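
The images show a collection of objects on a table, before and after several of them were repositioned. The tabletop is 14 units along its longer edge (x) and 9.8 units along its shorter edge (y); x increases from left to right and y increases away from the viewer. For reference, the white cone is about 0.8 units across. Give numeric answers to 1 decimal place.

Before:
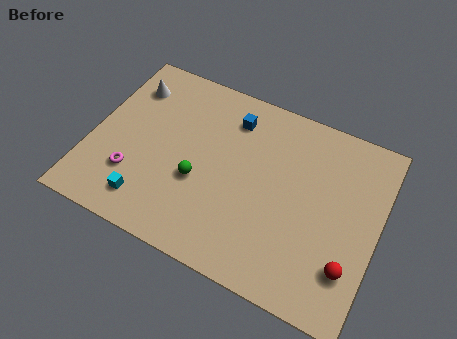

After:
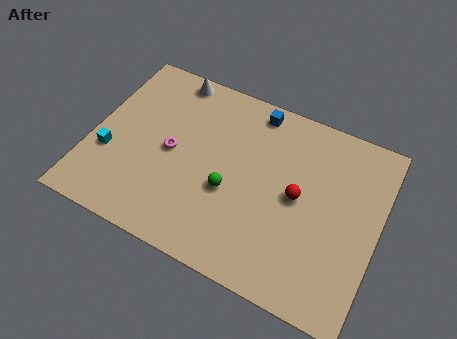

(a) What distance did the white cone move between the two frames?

2.3

The white cone moved from about (1.4, 7.6) to (3.3, 8.9), a distance of √(1.9² + 1.3²) ≈ 2.3.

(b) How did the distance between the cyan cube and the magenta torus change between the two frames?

+1.8

Before: roughly 1.4 units apart; after: 3.2. That's 1.8 units further apart.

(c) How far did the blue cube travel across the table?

1.3

From (6.5, 7.8) to (7.5, 8.7), the blue cube covered √(1.0² + 0.9²) ≈ 1.3 units.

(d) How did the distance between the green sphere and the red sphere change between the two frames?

-4.2

The distance was about 7.6 in the first image and 3.4 in the second, so they moved 4.2 units closer together.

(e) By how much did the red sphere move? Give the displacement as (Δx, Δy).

(-2.8, 2.5)

From the two frames, the red sphere sits at roughly (12.9, 2.5) before and (10.1, 5.0) after.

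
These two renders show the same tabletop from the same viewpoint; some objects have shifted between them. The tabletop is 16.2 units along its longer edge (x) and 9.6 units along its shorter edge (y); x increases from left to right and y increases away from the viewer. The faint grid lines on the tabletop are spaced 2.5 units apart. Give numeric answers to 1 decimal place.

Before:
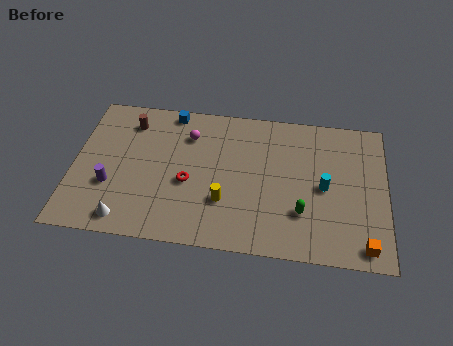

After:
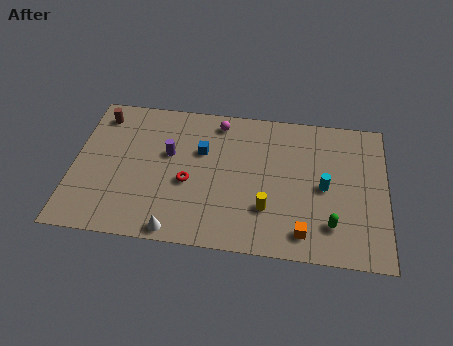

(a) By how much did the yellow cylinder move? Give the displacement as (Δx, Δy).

(2.2, -0.2)

From the two frames, the yellow cylinder sits at roughly (7.9, 3.0) before and (10.1, 2.8) after.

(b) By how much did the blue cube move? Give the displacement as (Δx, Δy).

(1.7, -2.5)

From the two frames, the blue cube sits at roughly (4.9, 8.7) before and (6.6, 6.2) after.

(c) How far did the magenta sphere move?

1.9

From (5.9, 7.2) to (7.4, 8.3), the magenta sphere covered √(1.5² + 1.1²) ≈ 1.9 units.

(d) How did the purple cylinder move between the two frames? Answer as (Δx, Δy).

(2.9, 2.5)

The purple cylinder started near (2.0, 3.3) and ended near (4.9, 5.8).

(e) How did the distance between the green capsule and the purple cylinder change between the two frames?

-0.7

The distance was about 9.9 in the first image and 9.2 in the second, so they moved 0.7 units closer together.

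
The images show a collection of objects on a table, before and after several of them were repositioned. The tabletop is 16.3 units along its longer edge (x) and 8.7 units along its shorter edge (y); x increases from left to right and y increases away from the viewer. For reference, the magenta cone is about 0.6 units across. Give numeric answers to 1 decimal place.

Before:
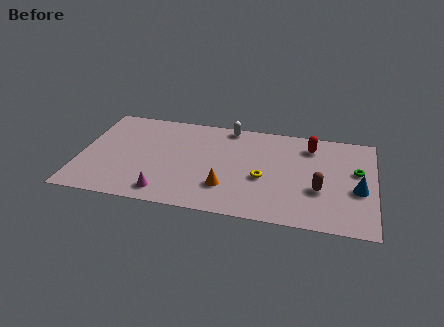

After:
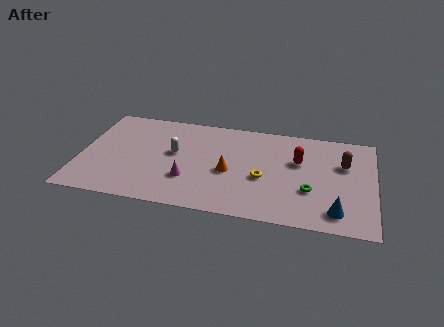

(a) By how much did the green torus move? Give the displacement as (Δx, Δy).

(-2.5, -2.2)

The green torus started near (15.3, 5.2) and ended near (12.8, 3.0).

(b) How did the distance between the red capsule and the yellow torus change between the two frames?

-1.5

Before: roughly 4.2 units apart; after: 2.7. That's 1.5 units closer together.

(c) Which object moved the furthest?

the white capsule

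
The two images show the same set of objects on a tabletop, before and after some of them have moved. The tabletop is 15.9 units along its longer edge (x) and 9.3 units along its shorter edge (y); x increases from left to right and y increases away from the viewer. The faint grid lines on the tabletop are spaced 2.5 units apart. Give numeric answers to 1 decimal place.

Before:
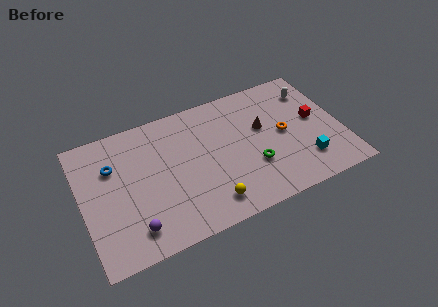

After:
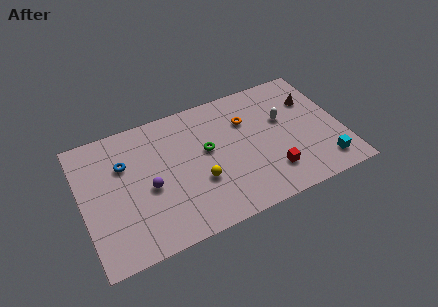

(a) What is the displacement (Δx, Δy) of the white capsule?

(-2.0, -1.5)

From the two frames, the white capsule sits at roughly (14.5, 7.2) before and (12.5, 5.7) after.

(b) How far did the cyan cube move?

1.3

The cyan cube moved from about (13.4, 2.2) to (14.5, 1.6), a distance of √(1.1² + 0.6²) ≈ 1.3.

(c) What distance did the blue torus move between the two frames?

0.7

The blue torus was near (2.0, 6.4) before and (2.7, 6.3) after, so it travelled √(0.7² + 0.1²) ≈ 0.7 units.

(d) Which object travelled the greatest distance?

the red cube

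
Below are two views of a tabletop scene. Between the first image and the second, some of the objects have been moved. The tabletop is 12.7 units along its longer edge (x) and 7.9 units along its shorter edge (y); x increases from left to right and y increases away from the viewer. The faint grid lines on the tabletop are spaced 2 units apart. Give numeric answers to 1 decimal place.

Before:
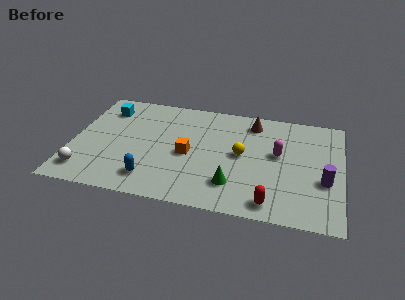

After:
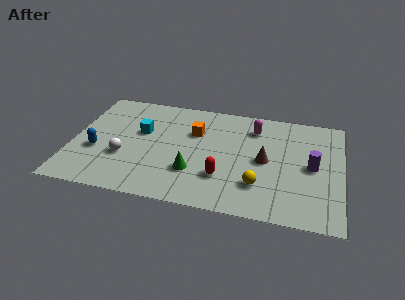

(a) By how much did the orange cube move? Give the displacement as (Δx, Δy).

(0.2, 1.7)

From the two frames, the orange cube sits at roughly (5.5, 3.6) before and (5.7, 5.3) after.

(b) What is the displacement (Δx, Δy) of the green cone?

(-1.9, 0.5)

The green cone started near (7.7, 1.9) and ended near (5.8, 2.4).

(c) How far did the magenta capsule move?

2.1

From (9.7, 4.5) to (8.5, 6.2), the magenta capsule covered √(1.2² + 1.7²) ≈ 2.1 units.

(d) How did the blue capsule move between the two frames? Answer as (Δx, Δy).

(-2.7, 1.5)

The blue capsule was at about (3.9, 1.5) and moved to about (1.2, 3.0).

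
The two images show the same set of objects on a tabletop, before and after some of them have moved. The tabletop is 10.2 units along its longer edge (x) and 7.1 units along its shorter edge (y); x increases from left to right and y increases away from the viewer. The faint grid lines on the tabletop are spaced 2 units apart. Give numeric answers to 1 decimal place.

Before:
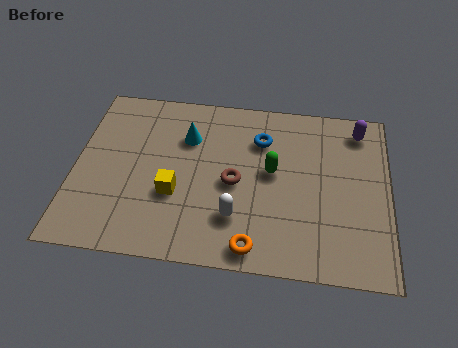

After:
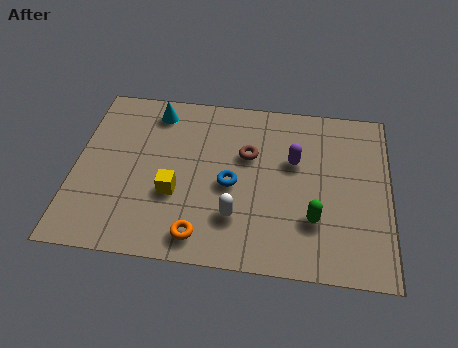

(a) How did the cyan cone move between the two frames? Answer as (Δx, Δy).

(-1.1, 1.0)

The cyan cone was at about (3.6, 5.0) and moved to about (2.5, 6.0).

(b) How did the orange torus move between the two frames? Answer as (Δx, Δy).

(-1.7, 0.2)

The orange torus started near (5.9, 0.8) and ended near (4.2, 1.0).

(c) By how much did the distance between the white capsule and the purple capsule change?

-2.6

They were about 5.7 units apart before and 3.1 after — 2.6 units closer together.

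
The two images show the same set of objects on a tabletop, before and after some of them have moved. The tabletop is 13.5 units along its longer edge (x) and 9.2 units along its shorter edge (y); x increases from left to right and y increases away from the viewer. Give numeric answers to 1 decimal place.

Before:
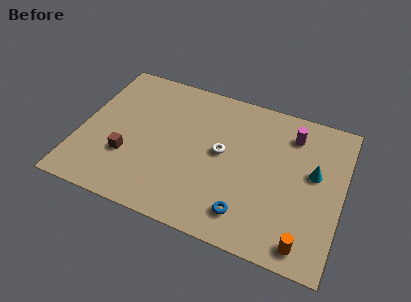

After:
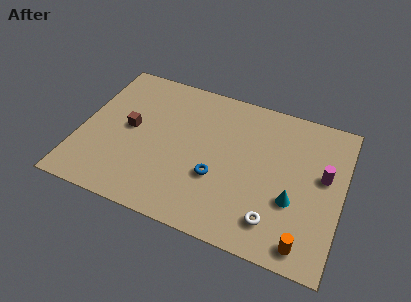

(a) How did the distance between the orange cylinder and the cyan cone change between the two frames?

-1.9

They were about 4.2 units apart before and 2.3 after — 1.9 units closer together.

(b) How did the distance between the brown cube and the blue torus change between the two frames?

-1.5

The distance was about 6.4 in the first image and 4.9 in the second, so they moved 1.5 units closer together.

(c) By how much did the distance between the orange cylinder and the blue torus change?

+2.1

Before: roughly 3.1 units apart; after: 5.2. That's 2.1 units further apart.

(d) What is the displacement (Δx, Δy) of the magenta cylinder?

(1.8, -2.0)

The magenta cylinder was at about (10.7, 7.3) and moved to about (12.5, 5.3).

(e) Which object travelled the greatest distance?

the white torus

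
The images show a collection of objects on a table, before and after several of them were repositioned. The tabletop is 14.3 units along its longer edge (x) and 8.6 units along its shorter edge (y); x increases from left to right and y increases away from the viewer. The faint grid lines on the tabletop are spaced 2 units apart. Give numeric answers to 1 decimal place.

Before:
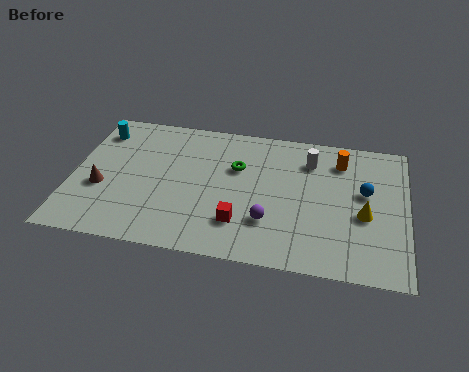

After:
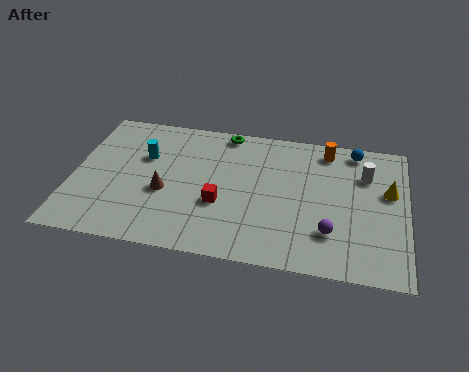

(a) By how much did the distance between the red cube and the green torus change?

+1.2

Before: roughly 3.4 units apart; after: 4.6. That's 1.2 units further apart.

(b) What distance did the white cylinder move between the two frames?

2.5

The white cylinder moved from about (10.1, 6.6) to (12.5, 6.1), a distance of √(2.4² + 0.5²) ≈ 2.5.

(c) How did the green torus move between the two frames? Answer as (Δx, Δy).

(-0.6, 2.2)

The green torus was at about (7.0, 5.6) and moved to about (6.4, 7.8).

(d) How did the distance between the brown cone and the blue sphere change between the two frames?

-2.3

Before: roughly 11.3 units apart; after: 9.0. That's 2.3 units closer together.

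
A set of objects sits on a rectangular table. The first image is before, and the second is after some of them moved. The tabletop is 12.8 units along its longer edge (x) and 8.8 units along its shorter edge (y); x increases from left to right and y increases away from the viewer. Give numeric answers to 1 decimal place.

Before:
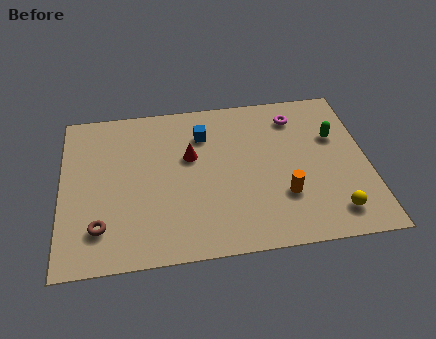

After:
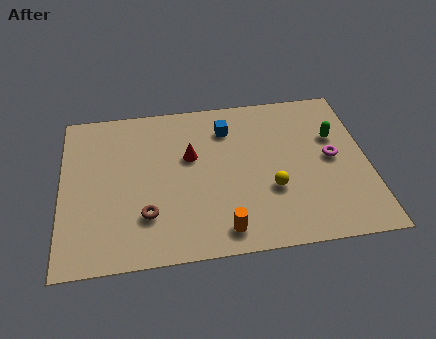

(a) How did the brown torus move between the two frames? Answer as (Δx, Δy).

(1.9, 0.4)

The brown torus started near (1.6, 2.0) and ended near (3.5, 2.4).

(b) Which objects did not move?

the green capsule and the red cone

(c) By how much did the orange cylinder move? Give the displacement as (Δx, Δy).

(-2.6, -1.5)

The orange cylinder was at about (9.2, 2.7) and moved to about (6.6, 1.2).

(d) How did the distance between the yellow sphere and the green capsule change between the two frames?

-0.4

They were about 4.2 units apart before and 3.8 after — 0.4 units closer together.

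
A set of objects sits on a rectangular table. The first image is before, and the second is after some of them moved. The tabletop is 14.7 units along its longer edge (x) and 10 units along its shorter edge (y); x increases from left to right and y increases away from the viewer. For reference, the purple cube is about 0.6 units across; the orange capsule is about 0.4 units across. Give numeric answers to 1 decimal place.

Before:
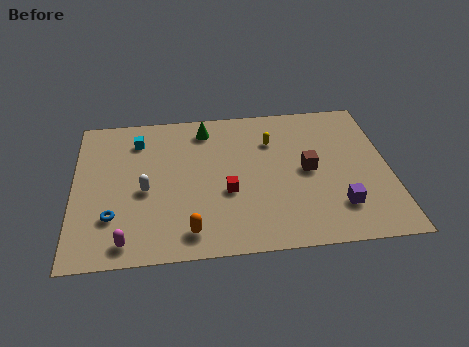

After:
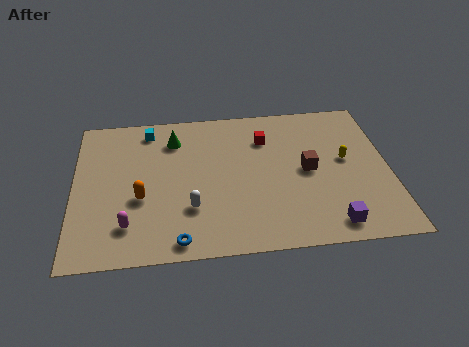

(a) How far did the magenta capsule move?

1.0

The magenta capsule was near (2.4, 1.2) before and (2.5, 2.2) after, so it travelled √(0.1² + 1.0²) ≈ 1.0 units.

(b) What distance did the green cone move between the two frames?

1.6

The green cone was near (6.2, 8.4) before and (4.7, 7.8) after, so it travelled √(1.5² + 0.6²) ≈ 1.6 units.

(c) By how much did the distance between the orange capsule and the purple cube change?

+2.1

They were about 7.0 units apart before and 9.1 after — 2.1 units further apart.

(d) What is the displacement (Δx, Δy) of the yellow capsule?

(3.4, -1.7)

The yellow capsule started near (9.3, 7.2) and ended near (12.7, 5.5).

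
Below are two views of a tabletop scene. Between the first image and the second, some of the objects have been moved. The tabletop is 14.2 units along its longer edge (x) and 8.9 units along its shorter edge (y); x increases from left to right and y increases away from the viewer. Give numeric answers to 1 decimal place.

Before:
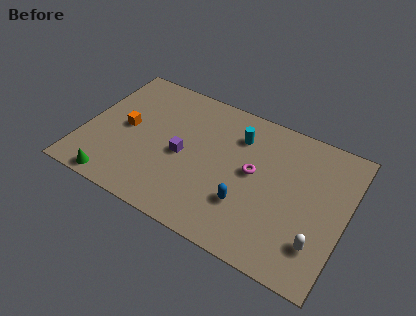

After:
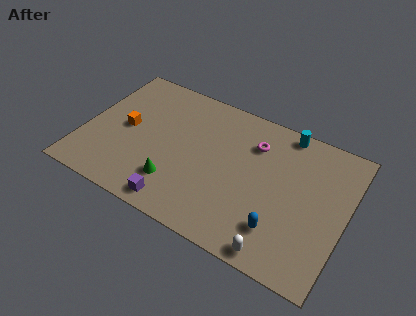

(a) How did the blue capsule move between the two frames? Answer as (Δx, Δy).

(1.9, -0.6)

From the two frames, the blue capsule sits at roughly (9.1, 2.7) before and (11.0, 2.1) after.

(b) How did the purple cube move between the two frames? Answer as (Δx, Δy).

(0.2, -3.1)

From the two frames, the purple cube sits at roughly (5.4, 4.1) before and (5.6, 1.0) after.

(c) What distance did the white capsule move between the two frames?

2.4

The white capsule was near (13.0, 2.2) before and (11.1, 0.8) after, so it travelled √(1.9² + 1.4²) ≈ 2.4 units.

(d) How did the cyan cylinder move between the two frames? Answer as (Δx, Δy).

(2.4, 1.4)

The cyan cylinder started near (8.1, 6.7) and ended near (10.5, 8.1).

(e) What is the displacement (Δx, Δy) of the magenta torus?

(-0.2, 1.8)

The magenta torus started near (9.2, 4.8) and ended near (9.0, 6.6).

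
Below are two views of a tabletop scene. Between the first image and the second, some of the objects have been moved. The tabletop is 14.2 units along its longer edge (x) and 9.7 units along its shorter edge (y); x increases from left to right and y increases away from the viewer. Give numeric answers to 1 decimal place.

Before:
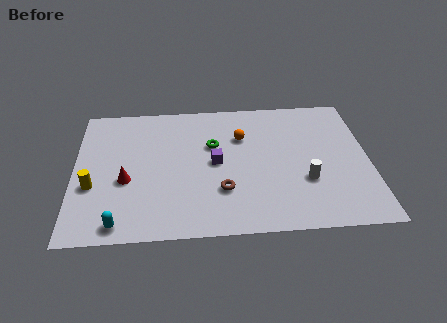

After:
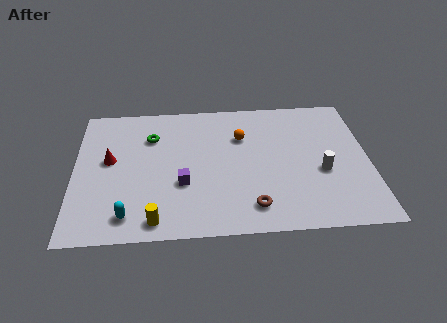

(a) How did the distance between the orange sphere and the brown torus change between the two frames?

+1.1

The distance was about 3.9 in the first image and 5.0 in the second, so they moved 1.1 units further apart.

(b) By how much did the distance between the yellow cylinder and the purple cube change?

-3.3

They were about 6.0 units apart before and 2.7 after — 3.3 units closer together.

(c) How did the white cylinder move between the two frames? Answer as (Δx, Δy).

(0.8, 0.6)

The white cylinder was at about (11.1, 3.3) and moved to about (11.9, 3.9).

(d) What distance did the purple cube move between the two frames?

2.1

The purple cube moved from about (6.8, 4.9) to (5.2, 3.5), a distance of √(1.6² + 1.4²) ≈ 2.1.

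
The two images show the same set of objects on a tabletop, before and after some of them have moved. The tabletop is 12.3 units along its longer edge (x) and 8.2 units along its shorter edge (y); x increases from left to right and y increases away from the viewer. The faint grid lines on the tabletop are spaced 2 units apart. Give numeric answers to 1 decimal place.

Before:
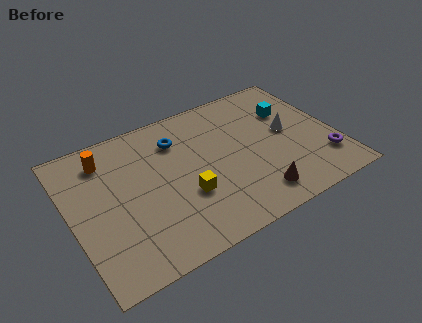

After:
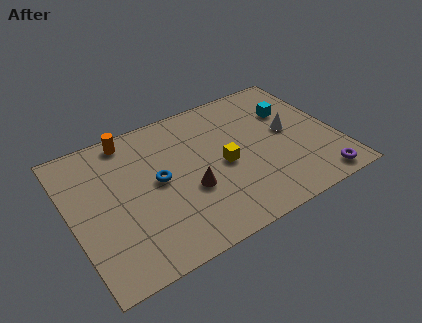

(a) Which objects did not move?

the cyan cube and the white cone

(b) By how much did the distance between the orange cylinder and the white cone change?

-0.9

They were about 8.6 units apart before and 7.7 after — 0.9 units closer together.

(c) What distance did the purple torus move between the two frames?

1.2

The purple torus moved from about (11.5, 2.0) to (11.0, 0.9), a distance of √(0.5² + 1.1²) ≈ 1.2.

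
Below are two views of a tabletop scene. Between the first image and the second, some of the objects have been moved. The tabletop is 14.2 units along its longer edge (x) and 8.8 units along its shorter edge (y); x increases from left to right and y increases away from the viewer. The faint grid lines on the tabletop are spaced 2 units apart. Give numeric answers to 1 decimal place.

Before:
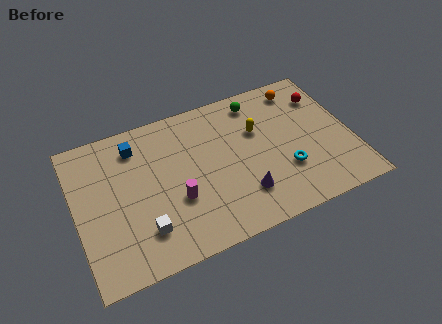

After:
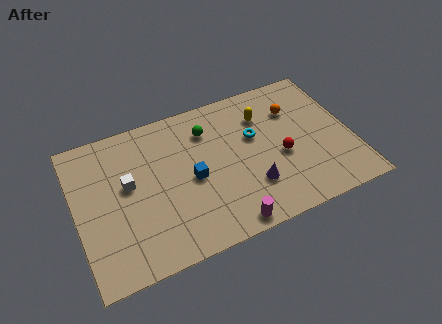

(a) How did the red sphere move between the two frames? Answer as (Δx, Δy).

(-2.6, -2.9)

From the two frames, the red sphere sits at roughly (13.1, 6.6) before and (10.5, 3.7) after.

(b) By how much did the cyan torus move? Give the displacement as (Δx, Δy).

(-1.3, 2.6)

From the two frames, the cyan torus sits at roughly (10.6, 2.8) before and (9.3, 5.4) after.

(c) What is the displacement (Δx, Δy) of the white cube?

(-0.5, 2.9)

The white cube started near (3.2, 2.1) and ended near (2.7, 5.0).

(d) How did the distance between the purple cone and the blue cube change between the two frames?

-3.7

They were about 7.0 units apart before and 3.3 after — 3.7 units closer together.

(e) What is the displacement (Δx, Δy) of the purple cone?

(0.5, 0.3)

From the two frames, the purple cone sits at roughly (8.3, 2.2) before and (8.8, 2.5) after.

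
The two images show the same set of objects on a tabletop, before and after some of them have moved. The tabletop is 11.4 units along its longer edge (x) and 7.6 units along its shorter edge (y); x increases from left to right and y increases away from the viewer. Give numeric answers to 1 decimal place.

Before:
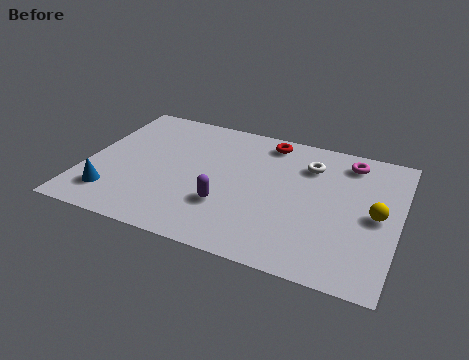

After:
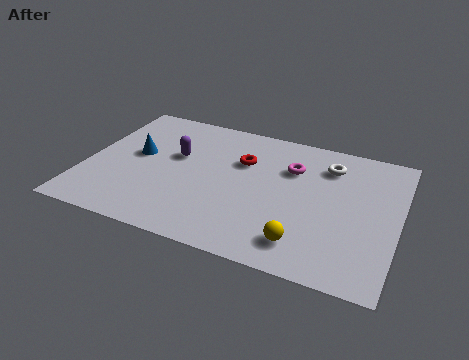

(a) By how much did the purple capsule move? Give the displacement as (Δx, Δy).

(-2.1, 2.2)

The purple capsule was at about (5.3, 2.4) and moved to about (3.2, 4.6).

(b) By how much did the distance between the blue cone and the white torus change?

-0.8

Before: roughly 7.9 units apart; after: 7.1. That's 0.8 units closer together.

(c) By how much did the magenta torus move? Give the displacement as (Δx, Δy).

(-2.0, -1.1)

The magenta torus was at about (9.4, 6.4) and moved to about (7.4, 5.3).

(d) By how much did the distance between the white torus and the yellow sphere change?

+1.2

Before: roughly 3.3 units apart; after: 4.5. That's 1.2 units further apart.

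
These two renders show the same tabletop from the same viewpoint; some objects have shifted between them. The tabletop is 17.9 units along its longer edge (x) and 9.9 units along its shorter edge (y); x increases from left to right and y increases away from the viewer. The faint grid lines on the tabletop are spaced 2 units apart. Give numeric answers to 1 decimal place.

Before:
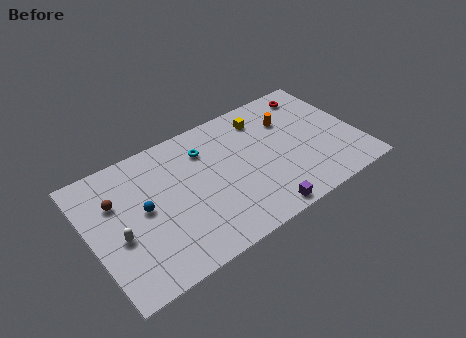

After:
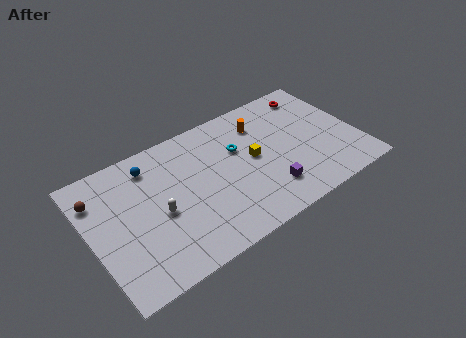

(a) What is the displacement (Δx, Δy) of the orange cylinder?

(-1.8, 0.6)

From the two frames, the orange cylinder sits at roughly (13.7, 7.0) before and (11.9, 7.6) after.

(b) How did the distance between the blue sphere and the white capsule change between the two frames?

+1.6

The distance was about 2.1 in the first image and 3.7 in the second, so they moved 1.6 units further apart.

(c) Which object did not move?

the red torus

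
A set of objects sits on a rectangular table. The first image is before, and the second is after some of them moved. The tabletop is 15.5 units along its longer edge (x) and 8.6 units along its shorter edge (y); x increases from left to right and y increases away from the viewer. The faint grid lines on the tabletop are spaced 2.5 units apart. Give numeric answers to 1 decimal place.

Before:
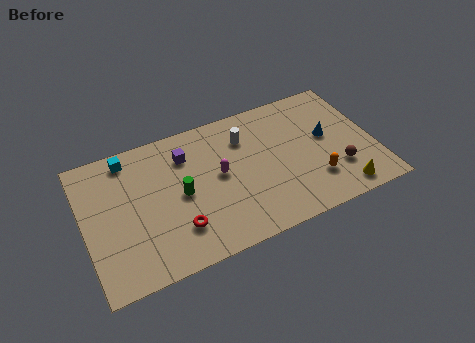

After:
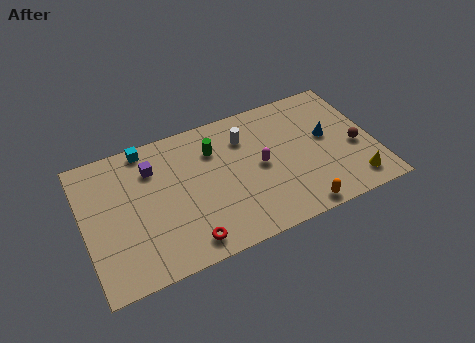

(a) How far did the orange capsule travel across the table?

1.9

The orange capsule was near (12.1, 2.3) before and (11.0, 0.8) after, so it travelled √(1.1² + 1.5²) ≈ 1.9 units.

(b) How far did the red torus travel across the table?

1.1

The red torus moved from about (4.7, 2.2) to (5.1, 1.2), a distance of √(0.4² + 1.0²) ≈ 1.1.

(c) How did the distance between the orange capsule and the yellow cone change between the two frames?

+1.4

They were about 1.8 units apart before and 3.2 after — 1.4 units further apart.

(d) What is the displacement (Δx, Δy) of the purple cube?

(-1.8, -0.1)

The purple cube was at about (5.6, 6.5) and moved to about (3.8, 6.4).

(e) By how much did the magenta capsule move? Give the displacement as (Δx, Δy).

(2.2, -0.3)

From the two frames, the magenta capsule sits at roughly (7.2, 4.6) before and (9.4, 4.3) after.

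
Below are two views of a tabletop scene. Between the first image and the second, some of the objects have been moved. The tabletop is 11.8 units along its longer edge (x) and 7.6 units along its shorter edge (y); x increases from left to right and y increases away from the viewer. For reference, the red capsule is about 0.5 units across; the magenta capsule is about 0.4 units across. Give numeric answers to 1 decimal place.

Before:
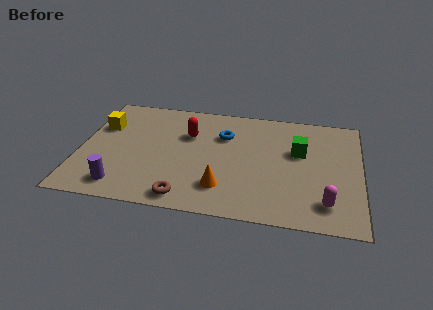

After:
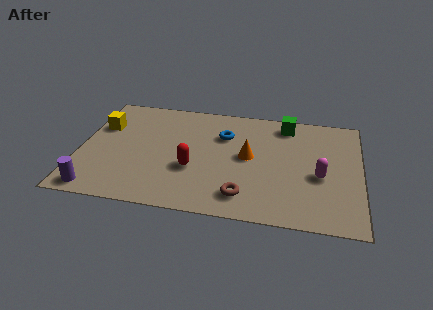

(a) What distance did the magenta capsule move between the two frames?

1.7

The magenta capsule was near (10.4, 1.5) before and (10.1, 3.2) after, so it travelled √(0.3² + 1.7²) ≈ 1.7 units.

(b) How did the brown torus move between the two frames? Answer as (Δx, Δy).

(2.4, 0.5)

From the two frames, the brown torus sits at roughly (4.6, 0.9) before and (7.0, 1.4) after.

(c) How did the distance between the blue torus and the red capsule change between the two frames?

+1.3

The distance was about 1.5 in the first image and 2.8 in the second, so they moved 1.3 units further apart.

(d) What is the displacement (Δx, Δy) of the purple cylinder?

(-1.0, -0.4)

From the two frames, the purple cylinder sits at roughly (1.9, 1.2) before and (0.9, 0.8) after.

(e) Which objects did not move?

the blue torus and the yellow cube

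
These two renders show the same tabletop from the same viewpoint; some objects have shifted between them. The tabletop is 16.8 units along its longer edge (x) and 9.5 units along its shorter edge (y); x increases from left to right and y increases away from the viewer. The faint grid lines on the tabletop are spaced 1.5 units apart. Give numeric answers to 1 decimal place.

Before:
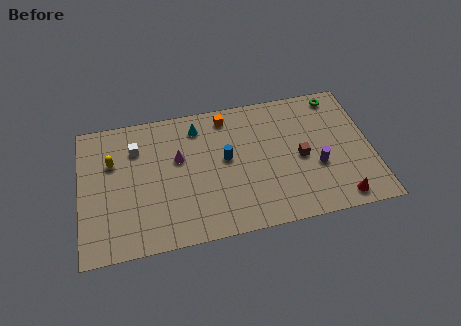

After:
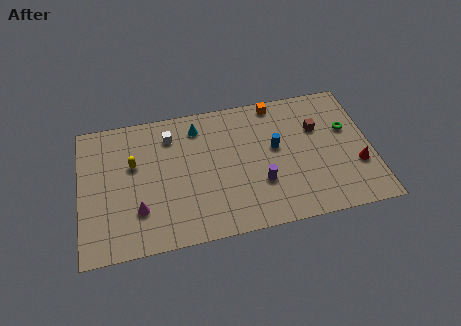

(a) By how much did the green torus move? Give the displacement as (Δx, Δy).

(0.4, -2.5)

From the two frames, the green torus sits at roughly (15.1, 8.4) before and (15.5, 5.9) after.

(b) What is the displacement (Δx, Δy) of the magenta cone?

(-2.4, -3.1)

The magenta cone started near (5.7, 5.8) and ended near (3.3, 2.7).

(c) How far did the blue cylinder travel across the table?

2.9

The blue cylinder was near (8.4, 5.2) before and (11.3, 5.4) after, so it travelled √(2.9² + 0.2²) ≈ 2.9 units.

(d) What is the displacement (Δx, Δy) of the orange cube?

(2.9, 0.4)

From the two frames, the orange cube sits at roughly (8.6, 8.2) before and (11.5, 8.6) after.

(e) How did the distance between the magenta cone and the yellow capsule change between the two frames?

-0.6

Before: roughly 3.8 units apart; after: 3.2. That's 0.6 units closer together.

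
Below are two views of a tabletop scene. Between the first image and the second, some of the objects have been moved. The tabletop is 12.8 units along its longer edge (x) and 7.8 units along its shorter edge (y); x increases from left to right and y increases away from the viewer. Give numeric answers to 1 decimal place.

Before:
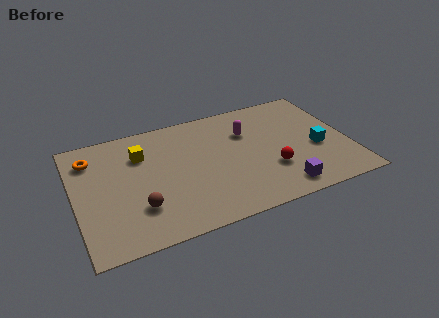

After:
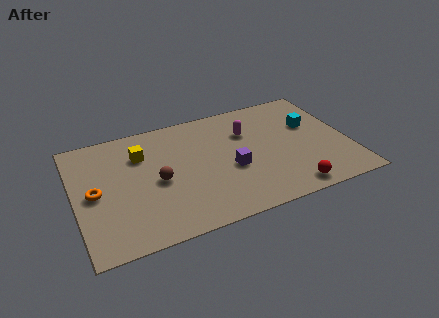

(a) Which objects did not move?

the yellow cube and the magenta capsule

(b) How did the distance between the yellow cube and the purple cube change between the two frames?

-2.9

Before: roughly 7.6 units apart; after: 4.7. That's 2.9 units closer together.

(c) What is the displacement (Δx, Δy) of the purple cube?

(-2.1, 2.1)

From the two frames, the purple cube sits at roughly (9.3, 1.1) before and (7.2, 3.2) after.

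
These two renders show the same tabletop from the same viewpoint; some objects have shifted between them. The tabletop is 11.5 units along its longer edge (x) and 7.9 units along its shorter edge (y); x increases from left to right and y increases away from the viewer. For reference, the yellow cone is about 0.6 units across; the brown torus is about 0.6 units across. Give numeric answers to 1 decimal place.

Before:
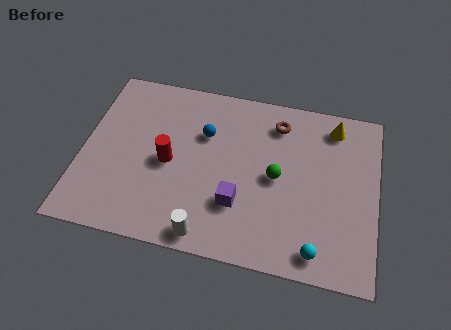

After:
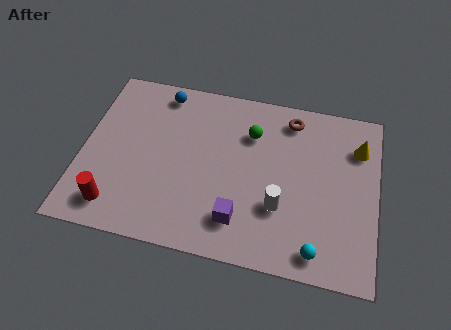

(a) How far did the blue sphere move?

2.4

From (4.7, 5.3) to (2.9, 6.9), the blue sphere covered √(1.8² + 1.6²) ≈ 2.4 units.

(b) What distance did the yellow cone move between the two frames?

1.3

The yellow cone was near (9.7, 6.7) before and (10.7, 5.9) after, so it travelled √(1.0² + 0.8²) ≈ 1.3 units.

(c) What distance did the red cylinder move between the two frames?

3.1

The red cylinder moved from about (3.4, 3.7) to (1.5, 1.3), a distance of √(1.9² + 2.4²) ≈ 3.1.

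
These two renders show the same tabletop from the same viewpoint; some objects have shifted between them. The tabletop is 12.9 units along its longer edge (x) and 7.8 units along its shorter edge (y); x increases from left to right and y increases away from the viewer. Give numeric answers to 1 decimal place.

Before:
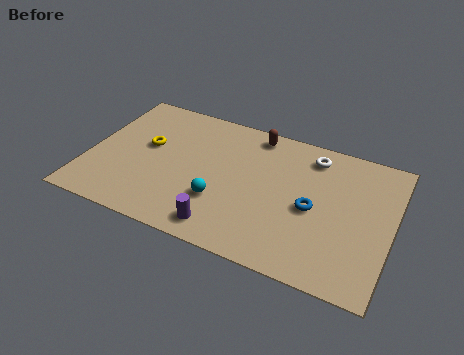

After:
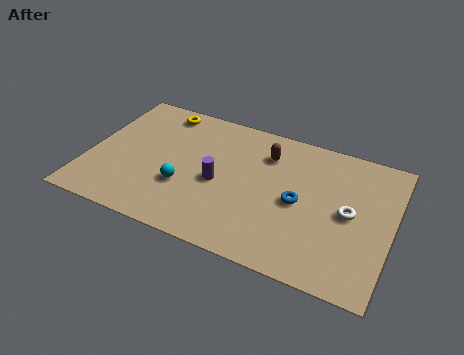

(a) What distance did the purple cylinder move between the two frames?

2.5

The purple cylinder was near (6.1, 1.1) before and (5.6, 3.5) after, so it travelled √(0.5² + 2.4²) ≈ 2.5 units.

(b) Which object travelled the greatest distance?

the white torus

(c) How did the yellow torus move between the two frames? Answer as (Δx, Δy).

(0.3, 2.3)

The yellow torus was at about (2.4, 4.5) and moved to about (2.7, 6.8).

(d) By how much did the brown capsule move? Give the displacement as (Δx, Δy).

(0.6, -1.0)

From the two frames, the brown capsule sits at roughly (6.8, 6.9) before and (7.4, 5.9) after.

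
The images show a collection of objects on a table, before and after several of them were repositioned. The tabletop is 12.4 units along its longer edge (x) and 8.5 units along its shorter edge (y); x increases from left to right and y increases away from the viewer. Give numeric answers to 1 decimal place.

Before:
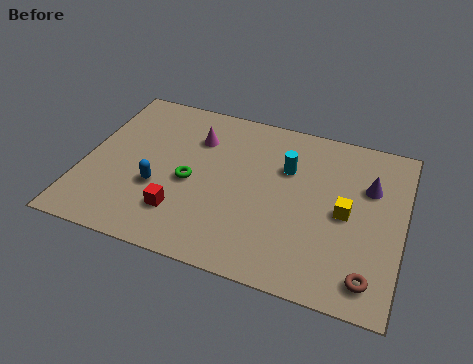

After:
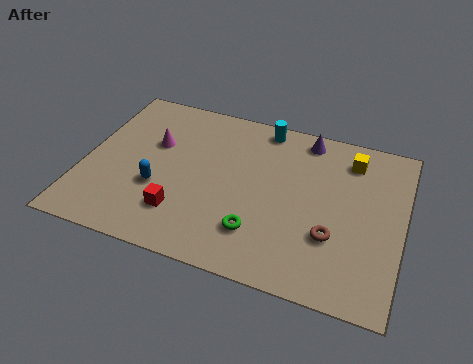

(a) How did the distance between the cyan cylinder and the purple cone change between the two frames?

-1.5

They were about 3.2 units apart before and 1.7 after — 1.5 units closer together.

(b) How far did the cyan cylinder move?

2.2

The cyan cylinder moved from about (7.8, 5.7) to (6.7, 7.6), a distance of √(1.1² + 1.9²) ≈ 2.2.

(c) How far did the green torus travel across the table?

3.3

From (4.2, 3.8) to (7.0, 2.1), the green torus covered √(2.8² + 1.7²) ≈ 3.3 units.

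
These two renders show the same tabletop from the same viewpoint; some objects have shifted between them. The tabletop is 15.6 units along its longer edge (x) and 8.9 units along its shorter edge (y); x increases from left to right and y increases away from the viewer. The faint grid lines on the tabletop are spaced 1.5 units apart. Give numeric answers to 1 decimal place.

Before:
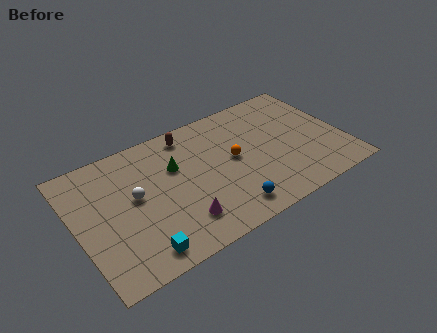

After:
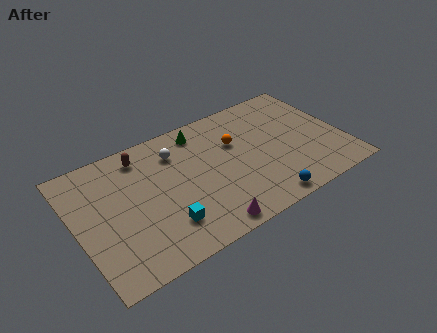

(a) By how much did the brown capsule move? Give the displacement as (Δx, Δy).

(-2.8, -0.2)

The brown capsule was at about (7.0, 7.7) and moved to about (4.2, 7.5).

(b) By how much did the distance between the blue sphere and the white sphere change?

+1.2

The distance was about 6.0 in the first image and 7.2 in the second, so they moved 1.2 units further apart.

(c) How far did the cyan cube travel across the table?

1.9

The cyan cube was near (3.1, 1.2) before and (4.7, 2.2) after, so it travelled √(1.6² + 1.0²) ≈ 1.9 units.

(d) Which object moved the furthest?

the white sphere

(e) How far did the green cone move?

2.5

The green cone was near (5.9, 5.8) before and (7.7, 7.6) after, so it travelled √(1.8² + 1.8²) ≈ 2.5 units.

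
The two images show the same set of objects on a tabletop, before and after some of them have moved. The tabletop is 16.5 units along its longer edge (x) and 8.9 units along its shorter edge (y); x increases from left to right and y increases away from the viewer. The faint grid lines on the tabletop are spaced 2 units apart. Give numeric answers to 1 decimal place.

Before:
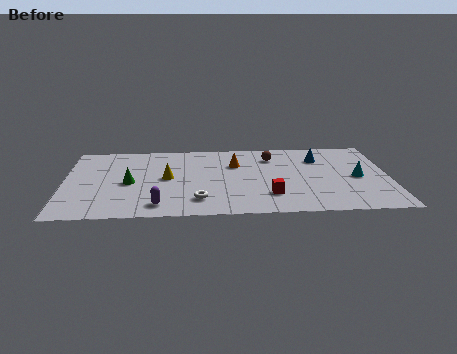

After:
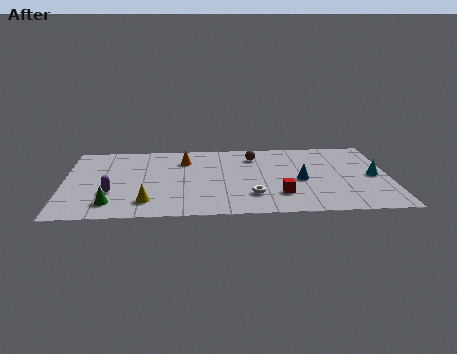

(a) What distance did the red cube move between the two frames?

0.5

The red cube was near (10.4, 2.3) before and (10.9, 2.3) after, so it travelled √(0.5² + 0.0²) ≈ 0.5 units.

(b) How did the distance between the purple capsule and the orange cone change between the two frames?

-0.9

They were about 6.1 units apart before and 5.2 after — 0.9 units closer together.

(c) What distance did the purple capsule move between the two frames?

2.9

From (4.8, 1.4) to (2.4, 3.0), the purple capsule covered √(2.4² + 1.6²) ≈ 2.9 units.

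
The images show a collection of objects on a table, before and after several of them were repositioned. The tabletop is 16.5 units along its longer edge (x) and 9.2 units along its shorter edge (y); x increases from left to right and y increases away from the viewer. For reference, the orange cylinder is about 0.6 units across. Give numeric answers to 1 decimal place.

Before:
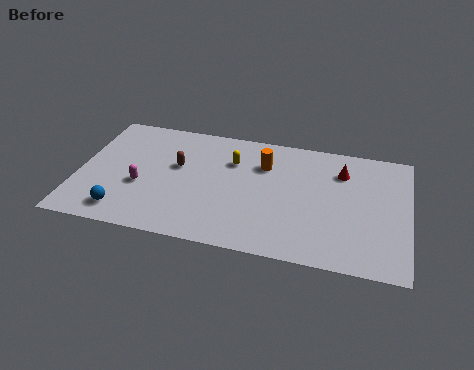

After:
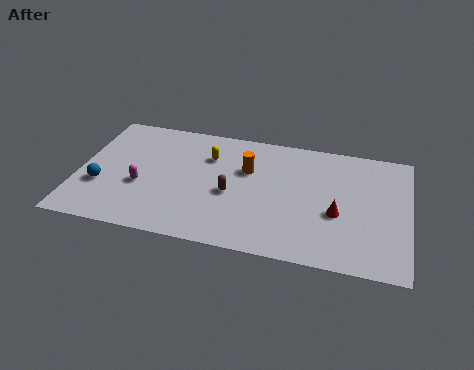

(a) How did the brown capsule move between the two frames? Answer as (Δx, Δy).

(2.8, -1.5)

From the two frames, the brown capsule sits at roughly (4.9, 5.5) before and (7.7, 4.0) after.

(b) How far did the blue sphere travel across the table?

2.1

The blue sphere was near (2.5, 1.5) before and (1.2, 3.2) after, so it travelled √(1.3² + 1.7²) ≈ 2.1 units.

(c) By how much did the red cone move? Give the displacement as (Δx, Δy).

(-0.1, -3.2)

From the two frames, the red cone sits at roughly (13.1, 6.9) before and (13.0, 3.7) after.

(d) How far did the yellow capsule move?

1.2

From (7.6, 6.5) to (6.4, 6.6), the yellow capsule covered √(1.2² + 0.1²) ≈ 1.2 units.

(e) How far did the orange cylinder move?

1.0

From (9.2, 6.6) to (8.4, 6.0), the orange cylinder covered √(0.8² + 0.6²) ≈ 1.0 units.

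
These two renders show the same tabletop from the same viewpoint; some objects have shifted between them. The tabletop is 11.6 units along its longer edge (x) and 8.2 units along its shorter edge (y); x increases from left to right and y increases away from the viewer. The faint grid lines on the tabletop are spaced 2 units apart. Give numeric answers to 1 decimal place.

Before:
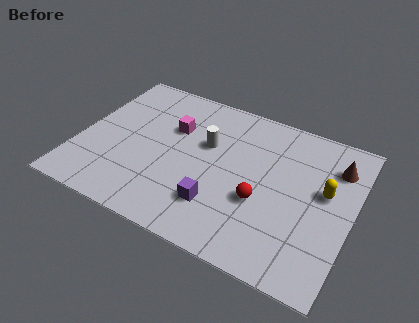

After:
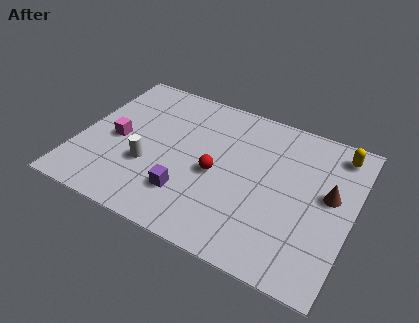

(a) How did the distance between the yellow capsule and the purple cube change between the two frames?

+2.7

They were about 4.9 units apart before and 7.6 after — 2.7 units further apart.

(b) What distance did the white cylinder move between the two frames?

3.1

From (5.3, 5.1) to (3.1, 2.9), the white cylinder covered √(2.2² + 2.2²) ≈ 3.1 units.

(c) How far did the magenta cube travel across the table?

2.7

The magenta cube moved from about (3.8, 5.4) to (1.6, 3.8), a distance of √(2.2² + 1.6²) ≈ 2.7.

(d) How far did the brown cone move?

1.6

The brown cone was near (10.7, 6.2) before and (10.6, 4.6) after, so it travelled √(0.1² + 1.6²) ≈ 1.6 units.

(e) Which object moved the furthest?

the white cylinder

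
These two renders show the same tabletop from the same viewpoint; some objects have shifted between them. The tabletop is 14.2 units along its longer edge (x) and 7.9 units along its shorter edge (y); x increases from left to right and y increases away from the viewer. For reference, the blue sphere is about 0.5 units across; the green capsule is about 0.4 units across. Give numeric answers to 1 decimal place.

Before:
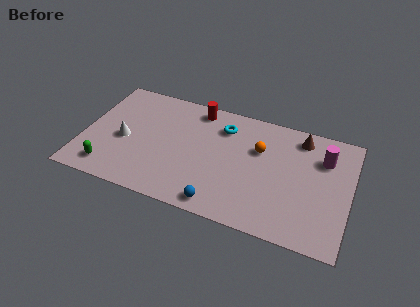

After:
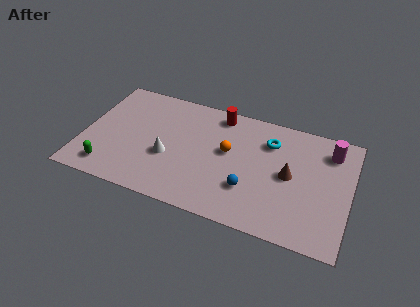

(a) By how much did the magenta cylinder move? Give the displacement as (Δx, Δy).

(0.3, 0.6)

From the two frames, the magenta cylinder sits at roughly (12.7, 5.7) before and (13.0, 6.3) after.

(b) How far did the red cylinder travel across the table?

1.2

From (5.8, 6.9) to (7.0, 6.9), the red cylinder covered √(1.2² + 0.0²) ≈ 1.2 units.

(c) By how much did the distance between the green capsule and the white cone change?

+1.2

Before: roughly 2.3 units apart; after: 3.5. That's 1.2 units further apart.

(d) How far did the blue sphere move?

2.1

The blue sphere was near (7.6, 0.9) before and (9.0, 2.4) after, so it travelled √(1.4² + 1.5²) ≈ 2.1 units.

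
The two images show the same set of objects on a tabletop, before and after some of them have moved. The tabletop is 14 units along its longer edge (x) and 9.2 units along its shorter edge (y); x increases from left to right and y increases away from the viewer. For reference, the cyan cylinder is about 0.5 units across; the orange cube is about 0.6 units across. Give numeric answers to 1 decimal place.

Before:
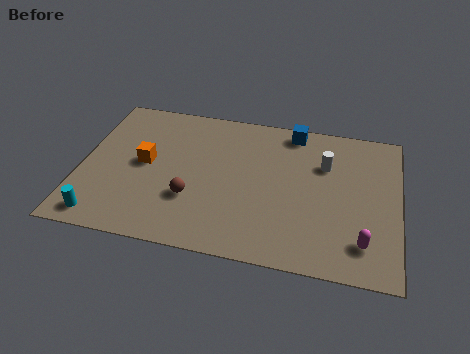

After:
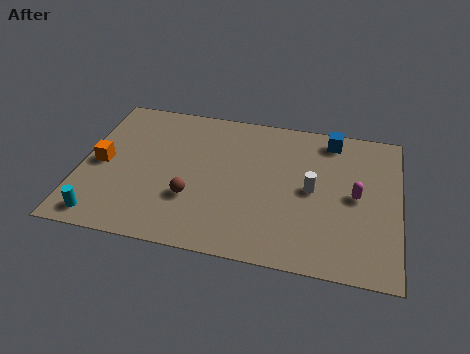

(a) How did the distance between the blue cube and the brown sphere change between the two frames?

+1.0

Before: roughly 6.7 units apart; after: 7.7. That's 1.0 units further apart.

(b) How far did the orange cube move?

1.9

The orange cube moved from about (2.8, 4.8) to (0.9, 4.4), a distance of √(1.9² + 0.4²) ≈ 1.9.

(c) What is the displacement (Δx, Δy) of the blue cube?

(1.7, -0.2)

The blue cube started near (9.2, 8.2) and ended near (10.9, 8.0).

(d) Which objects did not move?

the brown sphere and the cyan cylinder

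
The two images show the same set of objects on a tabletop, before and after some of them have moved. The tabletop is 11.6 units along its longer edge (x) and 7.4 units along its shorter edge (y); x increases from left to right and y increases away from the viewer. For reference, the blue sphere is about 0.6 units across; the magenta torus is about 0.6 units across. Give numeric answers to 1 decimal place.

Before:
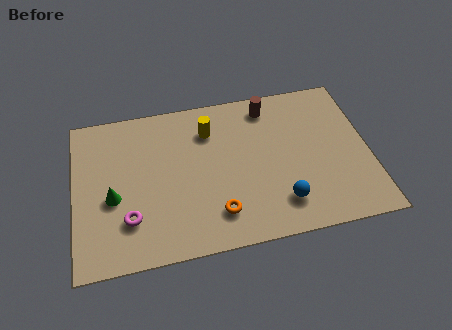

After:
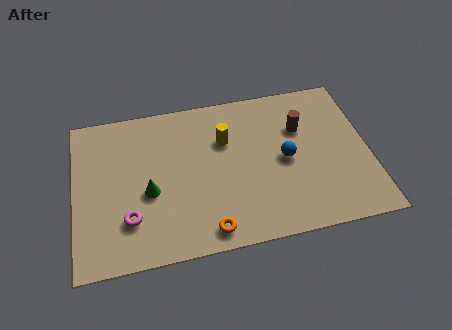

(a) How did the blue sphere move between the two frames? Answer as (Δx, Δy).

(0.3, 2.0)

From the two frames, the blue sphere sits at roughly (8.0, 1.6) before and (8.3, 3.6) after.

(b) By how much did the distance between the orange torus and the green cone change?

-1.2

Before: roughly 4.3 units apart; after: 3.1. That's 1.2 units closer together.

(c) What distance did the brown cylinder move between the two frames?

1.8

From (7.8, 6.3) to (9.0, 5.0), the brown cylinder covered √(1.2² + 1.3²) ≈ 1.8 units.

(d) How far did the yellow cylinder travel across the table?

0.8

The yellow cylinder was near (5.4, 5.6) before and (6.0, 5.0) after, so it travelled √(0.6² + 0.6²) ≈ 0.8 units.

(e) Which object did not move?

the magenta torus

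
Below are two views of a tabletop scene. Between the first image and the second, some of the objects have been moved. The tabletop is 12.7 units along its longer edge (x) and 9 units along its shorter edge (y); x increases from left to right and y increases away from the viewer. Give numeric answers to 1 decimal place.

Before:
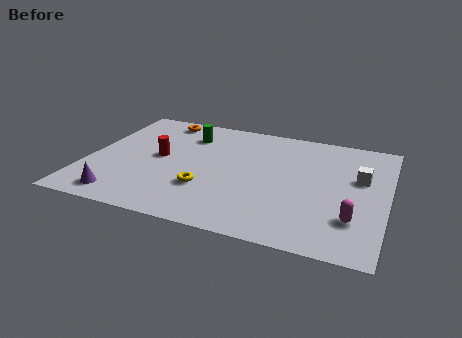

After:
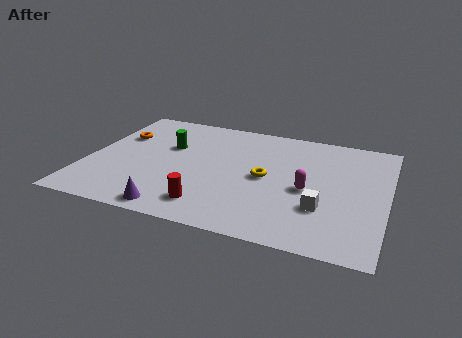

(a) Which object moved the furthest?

the red cylinder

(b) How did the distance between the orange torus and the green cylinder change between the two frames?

+0.6

They were about 1.6 units apart before and 2.2 after — 0.6 units further apart.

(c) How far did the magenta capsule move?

2.6

The magenta capsule moved from about (11.4, 2.4) to (9.4, 4.0), a distance of √(2.0² + 1.6²) ≈ 2.6.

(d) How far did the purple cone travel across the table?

2.3

The purple cone moved from about (1.8, 1.2) to (4.1, 0.9), a distance of √(2.3² + 0.3²) ≈ 2.3.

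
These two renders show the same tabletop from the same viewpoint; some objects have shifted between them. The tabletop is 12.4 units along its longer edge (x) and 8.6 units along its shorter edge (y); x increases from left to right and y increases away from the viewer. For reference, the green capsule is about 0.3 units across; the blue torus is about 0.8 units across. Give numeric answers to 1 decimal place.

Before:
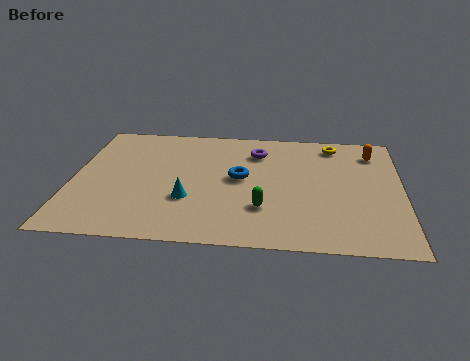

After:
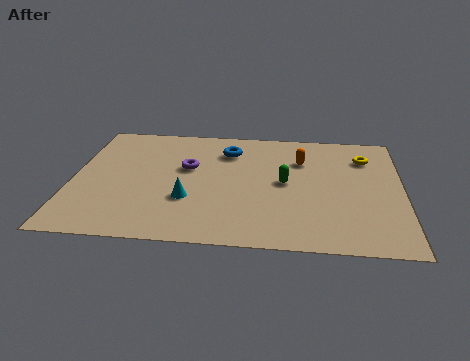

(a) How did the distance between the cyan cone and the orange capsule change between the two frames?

-2.7

They were about 8.0 units apart before and 5.3 after — 2.7 units closer together.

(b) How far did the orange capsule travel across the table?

2.8

The orange capsule moved from about (11.3, 6.9) to (8.6, 6.1), a distance of √(2.7² + 0.8²) ≈ 2.8.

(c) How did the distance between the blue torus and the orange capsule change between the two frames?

-2.7

The distance was about 5.5 in the first image and 2.8 in the second, so they moved 2.7 units closer together.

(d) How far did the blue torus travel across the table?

2.1

The blue torus was near (6.3, 4.6) before and (5.8, 6.6) after, so it travelled √(0.5² + 2.0²) ≈ 2.1 units.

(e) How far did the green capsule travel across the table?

2.1

From (7.2, 2.5) to (8.0, 4.4), the green capsule covered √(0.8² + 1.9²) ≈ 2.1 units.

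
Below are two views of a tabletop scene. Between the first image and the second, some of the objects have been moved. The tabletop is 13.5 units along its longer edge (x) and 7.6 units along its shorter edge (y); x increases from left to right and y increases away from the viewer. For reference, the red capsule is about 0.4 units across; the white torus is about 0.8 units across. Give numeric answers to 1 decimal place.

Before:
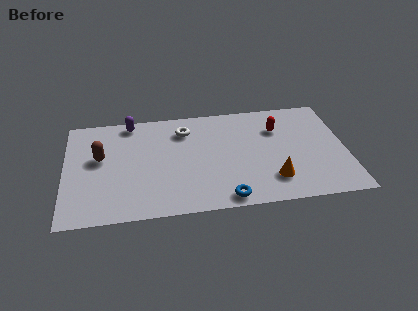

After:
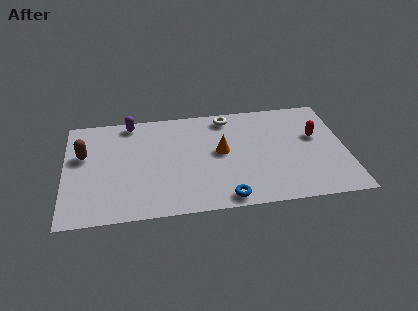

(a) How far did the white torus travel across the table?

2.2

From (5.8, 5.9) to (7.9, 6.6), the white torus covered √(2.1² + 0.7²) ≈ 2.2 units.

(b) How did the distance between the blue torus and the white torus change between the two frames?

+0.4

Before: roughly 5.4 units apart; after: 5.8. That's 0.4 units further apart.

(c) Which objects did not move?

the blue torus and the purple capsule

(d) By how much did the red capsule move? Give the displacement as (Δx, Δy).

(1.8, -0.8)

The red capsule was at about (10.3, 5.4) and moved to about (12.1, 4.6).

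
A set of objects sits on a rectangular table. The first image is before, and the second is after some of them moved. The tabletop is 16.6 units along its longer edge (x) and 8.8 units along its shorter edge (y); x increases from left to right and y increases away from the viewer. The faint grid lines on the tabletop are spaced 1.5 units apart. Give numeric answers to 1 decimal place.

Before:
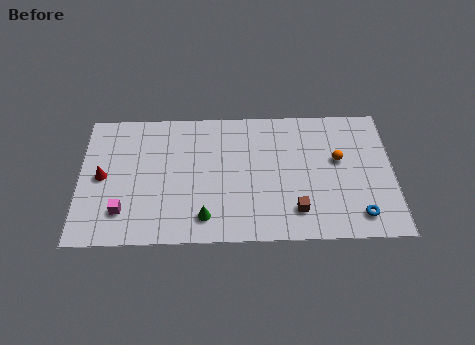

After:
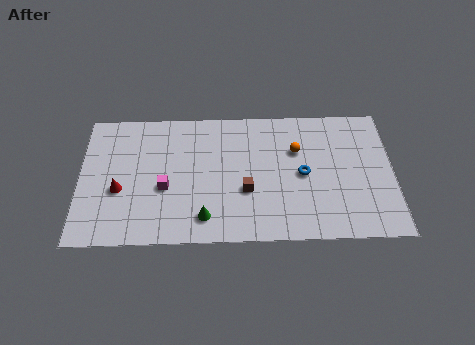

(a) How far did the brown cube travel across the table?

3.0

From (11.4, 1.9) to (8.8, 3.3), the brown cube covered √(2.6² + 1.4²) ≈ 3.0 units.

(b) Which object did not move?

the green cone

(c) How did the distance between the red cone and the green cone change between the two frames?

-1.2

Before: roughly 6.1 units apart; after: 4.9. That's 1.2 units closer together.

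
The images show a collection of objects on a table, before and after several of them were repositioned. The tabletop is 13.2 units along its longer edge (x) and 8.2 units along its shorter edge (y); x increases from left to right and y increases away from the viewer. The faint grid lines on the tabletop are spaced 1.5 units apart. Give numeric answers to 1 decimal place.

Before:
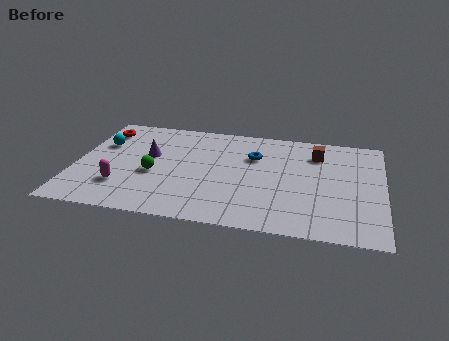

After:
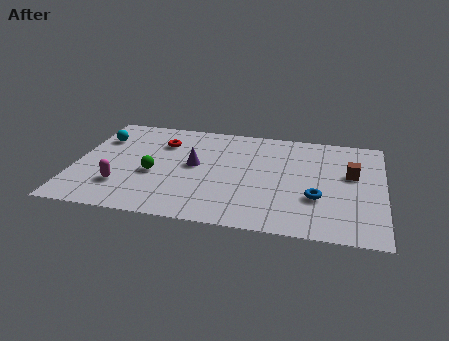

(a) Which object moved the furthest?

the blue torus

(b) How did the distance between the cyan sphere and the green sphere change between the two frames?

+0.4

Before: roughly 3.1 units apart; after: 3.5. That's 0.4 units further apart.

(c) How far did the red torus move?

2.8

The red torus was near (0.9, 6.6) before and (3.6, 6.0) after, so it travelled √(2.7² + 0.6²) ≈ 2.8 units.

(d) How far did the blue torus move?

4.0

From (7.6, 5.6) to (10.4, 2.8), the blue torus covered √(2.8² + 2.8²) ≈ 4.0 units.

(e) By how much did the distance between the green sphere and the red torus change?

-1.5

They were about 4.1 units apart before and 2.6 after — 1.5 units closer together.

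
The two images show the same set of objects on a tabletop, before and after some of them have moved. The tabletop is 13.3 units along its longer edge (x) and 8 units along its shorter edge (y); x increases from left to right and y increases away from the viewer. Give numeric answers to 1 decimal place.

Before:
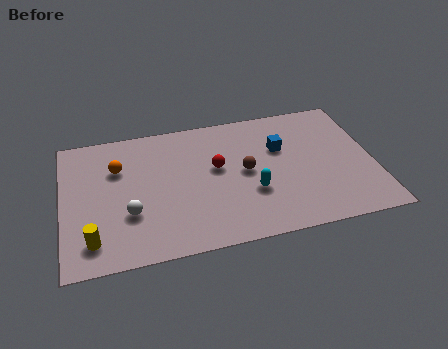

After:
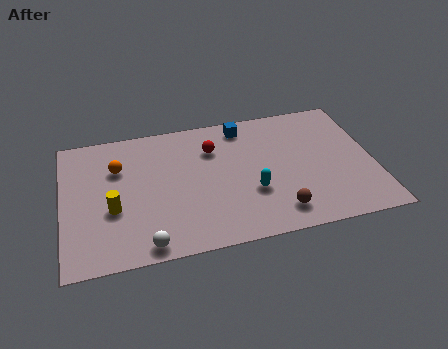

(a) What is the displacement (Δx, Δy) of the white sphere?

(0.6, -1.9)

The white sphere was at about (2.8, 2.7) and moved to about (3.4, 0.8).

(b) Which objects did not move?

the cyan capsule and the orange sphere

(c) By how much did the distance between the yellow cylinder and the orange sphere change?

-1.8

The distance was about 4.2 in the first image and 2.4 in the second, so they moved 1.8 units closer together.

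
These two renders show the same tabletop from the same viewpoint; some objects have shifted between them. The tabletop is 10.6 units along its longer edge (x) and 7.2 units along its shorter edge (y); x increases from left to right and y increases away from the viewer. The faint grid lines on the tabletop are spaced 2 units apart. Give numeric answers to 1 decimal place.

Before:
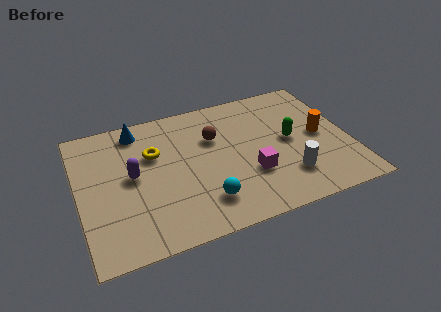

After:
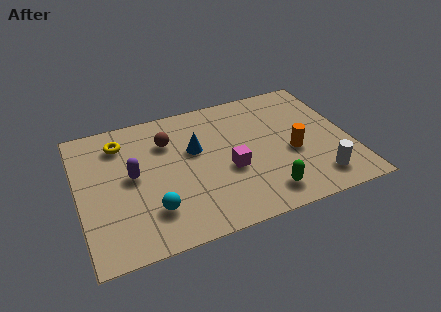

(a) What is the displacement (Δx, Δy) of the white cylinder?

(1.1, -0.5)

The white cylinder started near (8.0, 1.8) and ended near (9.1, 1.3).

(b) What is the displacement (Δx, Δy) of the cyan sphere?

(-2.0, 0.2)

The cyan sphere was at about (4.7, 1.6) and moved to about (2.7, 1.8).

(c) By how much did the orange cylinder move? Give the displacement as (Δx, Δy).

(-1.2, -0.6)

From the two frames, the orange cylinder sits at roughly (9.5, 3.6) before and (8.3, 3.0) after.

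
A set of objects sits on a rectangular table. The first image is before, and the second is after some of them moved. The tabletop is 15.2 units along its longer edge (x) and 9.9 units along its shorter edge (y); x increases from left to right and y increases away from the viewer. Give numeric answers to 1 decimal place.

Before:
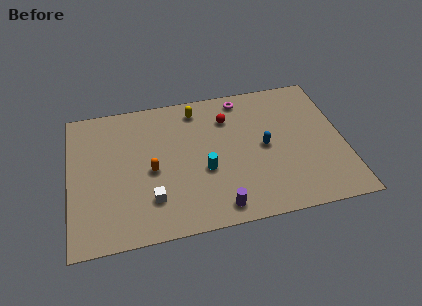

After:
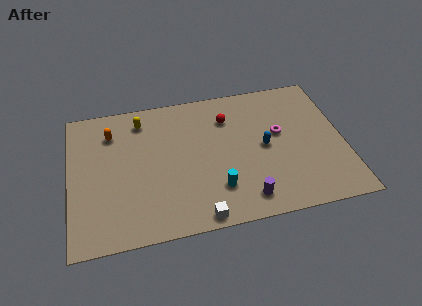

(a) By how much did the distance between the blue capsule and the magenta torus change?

-2.7

They were about 3.9 units apart before and 1.2 after — 2.7 units closer together.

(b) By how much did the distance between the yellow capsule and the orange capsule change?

-2.9

The distance was about 4.7 in the first image and 1.8 in the second, so they moved 2.9 units closer together.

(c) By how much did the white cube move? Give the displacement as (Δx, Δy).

(2.5, -1.7)

The white cube started near (4.4, 2.5) and ended near (6.9, 0.8).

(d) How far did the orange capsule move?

3.7

The orange capsule moved from about (4.5, 4.5) to (2.4, 7.6), a distance of √(2.1² + 3.1²) ≈ 3.7.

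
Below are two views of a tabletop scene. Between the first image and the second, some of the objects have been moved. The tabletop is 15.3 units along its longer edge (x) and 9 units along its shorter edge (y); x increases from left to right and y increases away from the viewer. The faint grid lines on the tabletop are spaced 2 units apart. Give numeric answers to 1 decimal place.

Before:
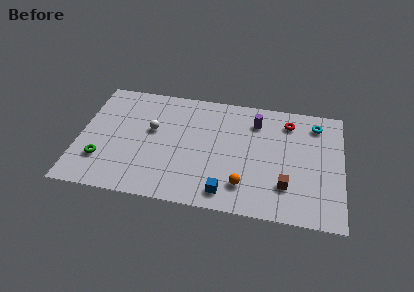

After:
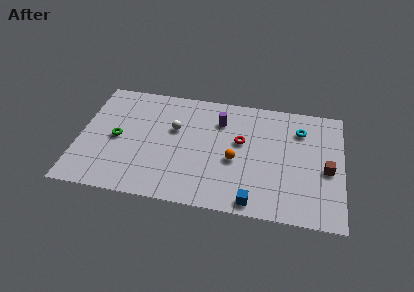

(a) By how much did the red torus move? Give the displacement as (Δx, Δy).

(-2.7, -2.0)

From the two frames, the red torus sits at roughly (12.1, 7.3) before and (9.4, 5.3) after.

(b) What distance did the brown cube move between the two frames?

2.8

The brown cube moved from about (12.1, 2.4) to (14.4, 4.0), a distance of √(2.3² + 1.6²) ≈ 2.8.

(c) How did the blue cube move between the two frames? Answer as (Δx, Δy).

(1.6, -0.4)

From the two frames, the blue cube sits at roughly (8.7, 1.3) before and (10.3, 0.9) after.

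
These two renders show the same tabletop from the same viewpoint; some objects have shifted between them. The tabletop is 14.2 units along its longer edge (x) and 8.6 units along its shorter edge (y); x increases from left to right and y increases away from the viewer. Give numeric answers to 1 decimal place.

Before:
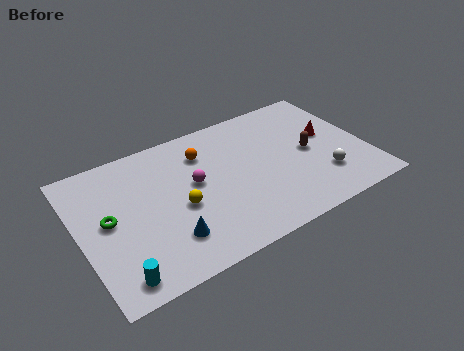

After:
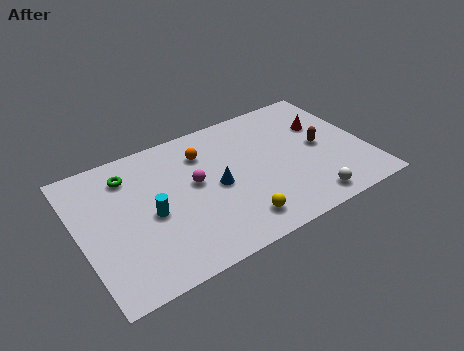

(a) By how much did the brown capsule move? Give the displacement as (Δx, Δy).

(0.6, 0.1)

The brown capsule started near (11.4, 4.2) and ended near (12.0, 4.3).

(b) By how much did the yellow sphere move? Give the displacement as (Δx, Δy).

(2.5, -2.2)

The yellow sphere was at about (4.8, 3.7) and moved to about (7.3, 1.5).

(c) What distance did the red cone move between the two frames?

0.8

The red cone moved from about (12.5, 4.9) to (12.4, 5.7), a distance of √(0.1² + 0.8²) ≈ 0.8.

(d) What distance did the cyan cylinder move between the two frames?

3.4

The cyan cylinder moved from about (1.4, 1.1) to (3.4, 3.9), a distance of √(2.0² + 2.8²) ≈ 3.4.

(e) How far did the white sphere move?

1.6

From (11.8, 2.3) to (10.8, 1.1), the white sphere covered √(1.0² + 1.2²) ≈ 1.6 units.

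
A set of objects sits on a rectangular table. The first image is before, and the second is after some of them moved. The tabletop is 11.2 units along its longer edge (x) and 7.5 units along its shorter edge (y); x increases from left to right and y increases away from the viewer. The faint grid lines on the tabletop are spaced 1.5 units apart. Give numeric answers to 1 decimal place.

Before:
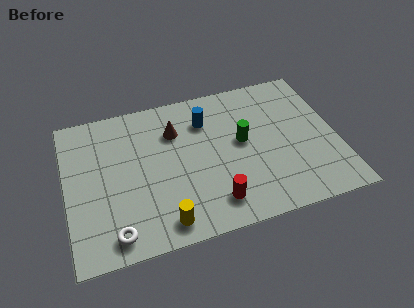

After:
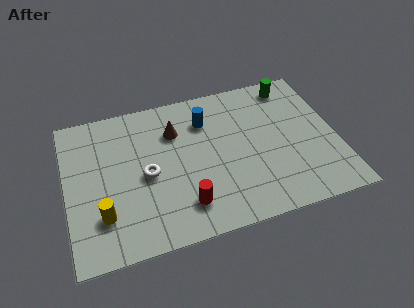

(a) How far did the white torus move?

2.9

The white torus moved from about (1.8, 1.0) to (3.3, 3.5), a distance of √(1.5² + 2.5²) ≈ 2.9.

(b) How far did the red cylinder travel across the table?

1.2

The red cylinder was near (5.9, 1.4) before and (4.7, 1.6) after, so it travelled √(1.2² + 0.2²) ≈ 1.2 units.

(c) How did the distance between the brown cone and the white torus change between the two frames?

-2.9

The distance was about 5.2 in the first image and 2.3 in the second, so they moved 2.9 units closer together.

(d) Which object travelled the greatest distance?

the green cylinder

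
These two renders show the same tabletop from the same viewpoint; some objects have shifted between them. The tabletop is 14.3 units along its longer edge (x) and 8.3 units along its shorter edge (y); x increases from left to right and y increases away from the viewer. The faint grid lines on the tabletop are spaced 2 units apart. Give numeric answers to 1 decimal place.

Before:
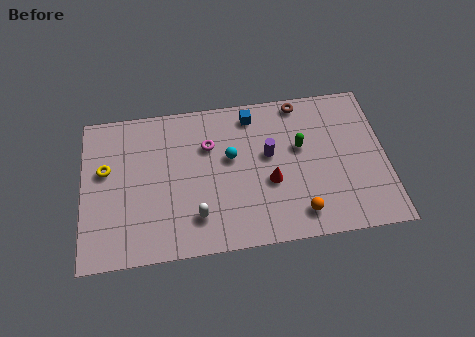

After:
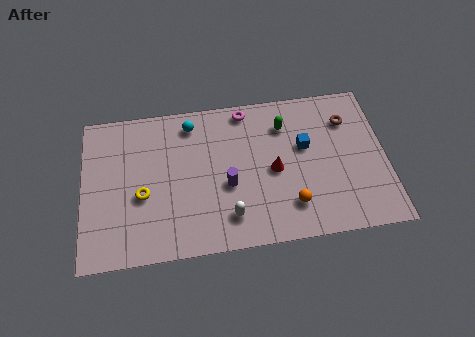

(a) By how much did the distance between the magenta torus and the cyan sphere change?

+1.3

They were about 1.3 units apart before and 2.6 after — 1.3 units further apart.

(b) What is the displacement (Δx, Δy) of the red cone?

(0.2, 0.6)

The red cone started near (8.8, 3.3) and ended near (9.0, 3.9).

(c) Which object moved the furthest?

the blue cube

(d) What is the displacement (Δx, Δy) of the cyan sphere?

(-1.8, 2.1)

The cyan sphere was at about (7.0, 4.9) and moved to about (5.2, 7.0).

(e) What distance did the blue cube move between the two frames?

3.2

From (8.1, 7.1) to (10.5, 5.0), the blue cube covered √(2.4² + 2.1²) ≈ 3.2 units.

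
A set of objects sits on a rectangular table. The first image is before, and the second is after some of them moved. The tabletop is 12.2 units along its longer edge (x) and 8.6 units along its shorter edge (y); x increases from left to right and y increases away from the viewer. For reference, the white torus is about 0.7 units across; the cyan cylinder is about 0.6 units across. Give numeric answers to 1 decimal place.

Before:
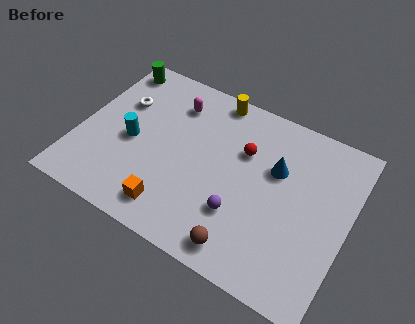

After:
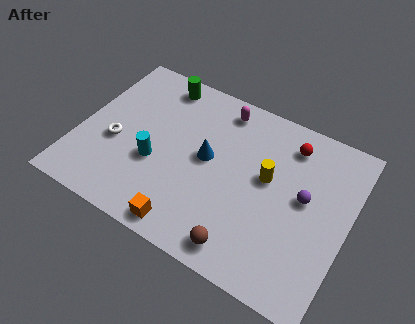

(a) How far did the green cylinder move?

2.2

The green cylinder was near (0.9, 7.5) before and (3.1, 7.5) after, so it travelled √(2.2² + 0.0²) ≈ 2.2 units.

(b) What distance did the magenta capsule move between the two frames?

2.2

The magenta capsule was near (3.9, 6.7) before and (6.0, 7.4) after, so it travelled √(2.1² + 0.7²) ≈ 2.2 units.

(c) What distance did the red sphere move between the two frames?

2.3

The red sphere moved from about (7.3, 5.7) to (9.2, 7.0), a distance of √(1.9² + 1.3²) ≈ 2.3.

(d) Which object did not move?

the brown sphere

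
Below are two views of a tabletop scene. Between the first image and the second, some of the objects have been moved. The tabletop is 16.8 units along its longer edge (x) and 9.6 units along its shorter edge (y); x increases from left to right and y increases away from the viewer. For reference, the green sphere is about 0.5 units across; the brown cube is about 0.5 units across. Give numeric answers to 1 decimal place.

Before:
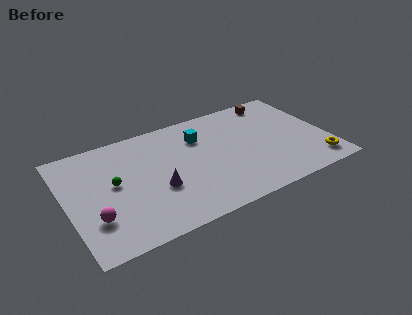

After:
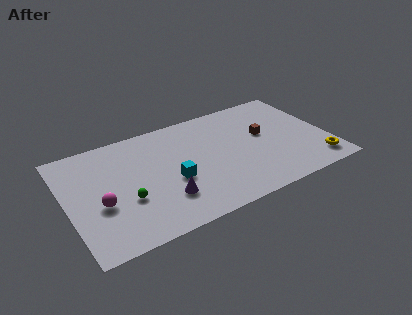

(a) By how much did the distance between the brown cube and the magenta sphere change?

-2.8

Before: roughly 13.7 units apart; after: 10.9. That's 2.8 units closer together.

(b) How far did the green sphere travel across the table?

1.8

The green sphere was near (3.0, 5.2) before and (3.6, 3.5) after, so it travelled √(0.6² + 1.7²) ≈ 1.8 units.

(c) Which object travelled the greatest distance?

the cyan cube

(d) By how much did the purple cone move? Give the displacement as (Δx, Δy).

(0.3, -1.0)

The purple cone was at about (5.6, 3.6) and moved to about (5.9, 2.6).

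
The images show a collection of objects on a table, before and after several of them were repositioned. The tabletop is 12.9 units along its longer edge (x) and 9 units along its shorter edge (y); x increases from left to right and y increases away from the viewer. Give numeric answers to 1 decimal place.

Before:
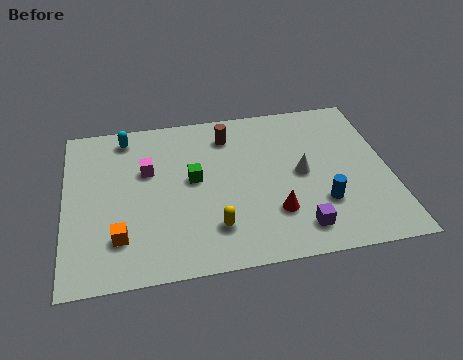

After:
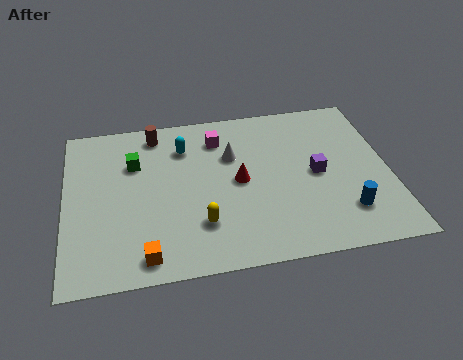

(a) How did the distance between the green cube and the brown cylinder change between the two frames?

-0.9

They were about 2.7 units apart before and 1.8 after — 0.9 units closer together.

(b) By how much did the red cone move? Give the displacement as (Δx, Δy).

(-1.3, 2.0)

The red cone started near (8.2, 2.5) and ended near (6.9, 4.5).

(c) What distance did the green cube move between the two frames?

2.6

The green cube was near (5.1, 4.9) before and (2.8, 6.2) after, so it travelled √(2.3² + 1.3²) ≈ 2.6 units.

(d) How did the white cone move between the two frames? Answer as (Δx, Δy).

(-2.7, 1.5)

The white cone was at about (9.4, 4.5) and moved to about (6.7, 6.0).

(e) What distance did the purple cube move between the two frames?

3.0

The purple cube moved from about (9.1, 1.5) to (10.0, 4.4), a distance of √(0.9² + 2.9²) ≈ 3.0.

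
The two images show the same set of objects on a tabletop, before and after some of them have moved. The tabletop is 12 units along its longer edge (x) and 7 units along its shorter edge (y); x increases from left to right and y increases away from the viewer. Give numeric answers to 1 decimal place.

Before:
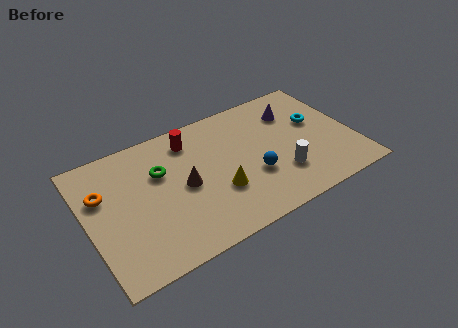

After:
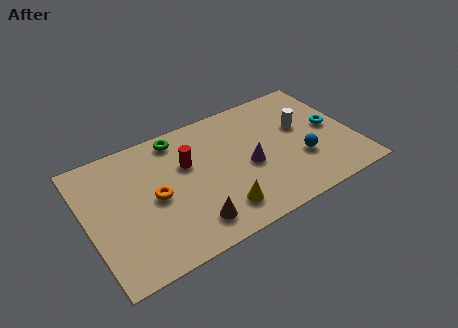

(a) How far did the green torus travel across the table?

1.8

From (3.4, 4.6) to (4.4, 6.1), the green torus covered √(1.0² + 1.5²) ≈ 1.8 units.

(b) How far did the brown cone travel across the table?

2.1

The brown cone moved from about (4.3, 3.4) to (4.3, 1.3), a distance of √(0.0² + 2.1²) ≈ 2.1.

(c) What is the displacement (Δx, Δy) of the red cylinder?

(-0.3, -1.2)

From the two frames, the red cylinder sits at roughly (4.9, 5.7) before and (4.6, 4.5) after.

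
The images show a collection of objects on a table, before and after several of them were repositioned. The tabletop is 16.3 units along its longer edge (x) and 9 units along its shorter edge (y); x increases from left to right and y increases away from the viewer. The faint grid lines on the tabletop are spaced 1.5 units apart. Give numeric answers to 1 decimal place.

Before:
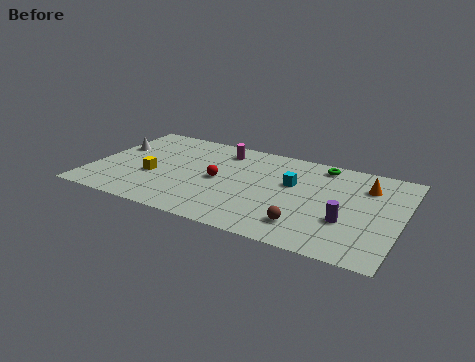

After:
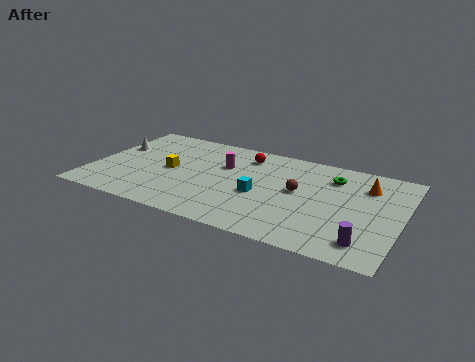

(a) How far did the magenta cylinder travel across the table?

1.5

From (6.5, 7.4) to (6.8, 5.9), the magenta cylinder covered √(0.3² + 1.5²) ≈ 1.5 units.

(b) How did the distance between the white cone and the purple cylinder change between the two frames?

+1.4

They were about 13.0 units apart before and 14.4 after — 1.4 units further apart.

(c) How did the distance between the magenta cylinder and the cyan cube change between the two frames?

-1.4

The distance was about 4.4 in the first image and 3.0 in the second, so they moved 1.4 units closer together.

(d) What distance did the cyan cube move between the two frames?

2.3

From (10.5, 5.5) to (9.0, 3.8), the cyan cube covered √(1.5² + 1.7²) ≈ 2.3 units.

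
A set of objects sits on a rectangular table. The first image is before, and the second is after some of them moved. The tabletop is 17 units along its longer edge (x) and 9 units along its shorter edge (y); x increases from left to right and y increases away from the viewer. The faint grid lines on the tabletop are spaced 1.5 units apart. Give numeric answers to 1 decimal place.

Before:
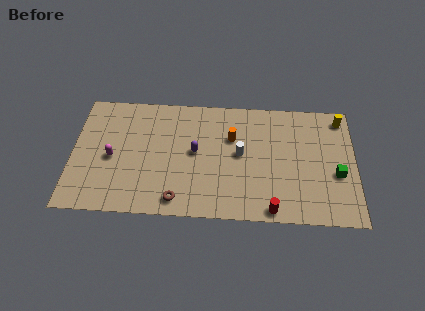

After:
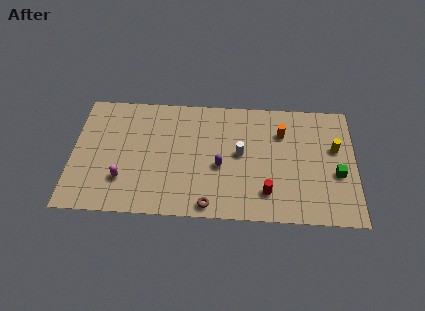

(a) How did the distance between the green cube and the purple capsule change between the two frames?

-1.6

They were about 8.6 units apart before and 7.0 after — 1.6 units closer together.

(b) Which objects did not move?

the green cube and the white cylinder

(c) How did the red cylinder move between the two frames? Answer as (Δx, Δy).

(-0.3, 1.2)

The red cylinder started near (12.0, 0.8) and ended near (11.7, 2.0).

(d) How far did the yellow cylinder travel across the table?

2.3

The yellow cylinder moved from about (16.2, 7.8) to (15.8, 5.5), a distance of √(0.4² + 2.3²) ≈ 2.3.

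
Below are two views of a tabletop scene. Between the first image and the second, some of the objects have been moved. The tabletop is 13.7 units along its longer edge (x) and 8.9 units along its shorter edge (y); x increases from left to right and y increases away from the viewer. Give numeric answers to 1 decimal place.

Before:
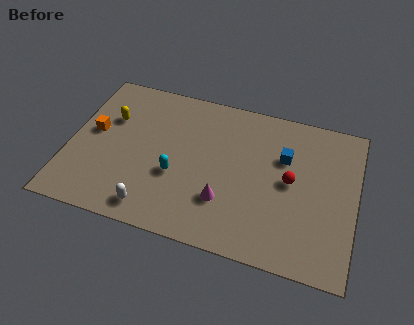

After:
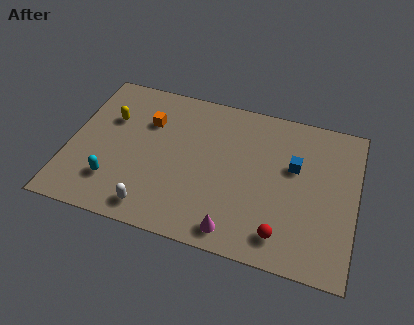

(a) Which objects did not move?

the yellow capsule and the white capsule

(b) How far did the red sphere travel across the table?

3.1

From (10.6, 4.6) to (10.4, 1.5), the red sphere covered √(0.2² + 3.1²) ≈ 3.1 units.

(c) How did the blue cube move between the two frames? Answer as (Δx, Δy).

(0.5, -0.4)

From the two frames, the blue cube sits at roughly (10.2, 5.9) before and (10.7, 5.5) after.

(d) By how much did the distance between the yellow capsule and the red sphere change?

+0.8

Before: roughly 8.9 units apart; after: 9.7. That's 0.8 units further apart.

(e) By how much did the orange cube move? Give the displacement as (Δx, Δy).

(2.5, 1.3)

From the two frames, the orange cube sits at roughly (1.1, 4.9) before and (3.6, 6.2) after.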